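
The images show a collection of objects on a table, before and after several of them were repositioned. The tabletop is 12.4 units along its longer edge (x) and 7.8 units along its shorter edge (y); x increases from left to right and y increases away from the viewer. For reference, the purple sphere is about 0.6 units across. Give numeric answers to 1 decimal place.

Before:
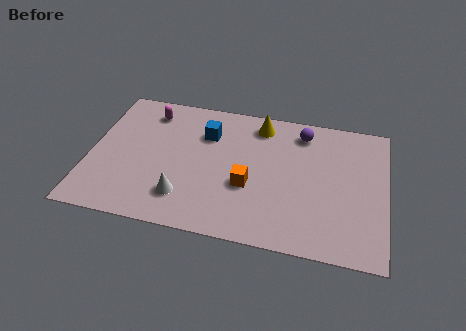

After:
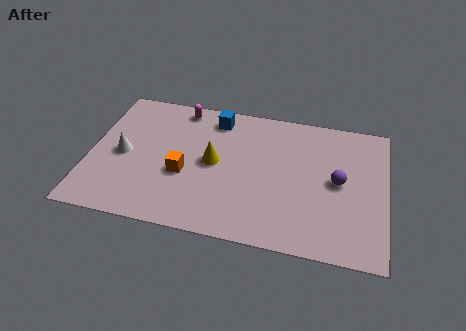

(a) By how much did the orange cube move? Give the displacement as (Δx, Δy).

(-2.7, 0.1)

The orange cube started near (6.7, 3.0) and ended near (4.0, 3.1).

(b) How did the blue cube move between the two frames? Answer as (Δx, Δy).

(0.3, 1.0)

From the two frames, the blue cube sits at roughly (4.8, 5.6) before and (5.1, 6.6) after.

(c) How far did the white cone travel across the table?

3.3

The white cone moved from about (4.1, 1.8) to (1.4, 3.7), a distance of √(2.7² + 1.9²) ≈ 3.3.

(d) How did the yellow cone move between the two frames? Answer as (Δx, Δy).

(-1.8, -2.6)

The yellow cone was at about (7.0, 6.6) and moved to about (5.2, 4.0).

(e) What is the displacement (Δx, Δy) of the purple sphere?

(1.6, -2.5)

The purple sphere was at about (8.8, 6.5) and moved to about (10.4, 4.0).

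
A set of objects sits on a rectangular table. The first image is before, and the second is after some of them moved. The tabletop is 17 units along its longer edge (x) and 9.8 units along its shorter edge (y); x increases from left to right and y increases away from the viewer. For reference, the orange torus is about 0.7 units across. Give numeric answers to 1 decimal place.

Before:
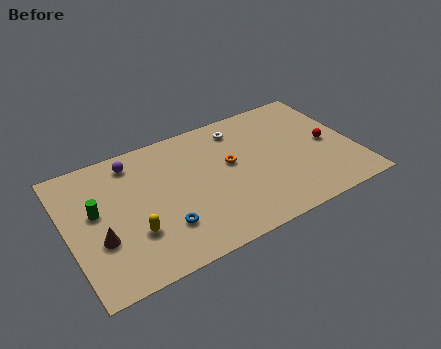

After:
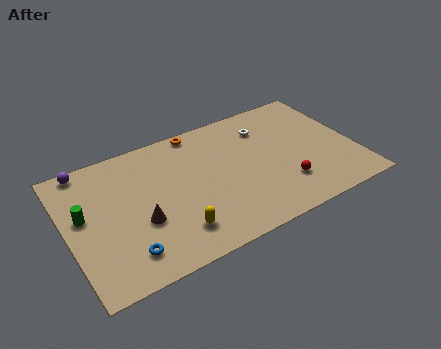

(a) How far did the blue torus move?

2.4

The blue torus was near (5.3, 2.7) before and (3.0, 1.9) after, so it travelled √(2.3² + 0.8²) ≈ 2.4 units.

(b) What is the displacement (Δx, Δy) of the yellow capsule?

(2.3, -1.0)

The yellow capsule started near (3.6, 3.1) and ended near (5.9, 2.1).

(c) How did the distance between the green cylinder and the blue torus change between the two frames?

-0.4

The distance was about 4.6 in the first image and 4.2 in the second, so they moved 0.4 units closer together.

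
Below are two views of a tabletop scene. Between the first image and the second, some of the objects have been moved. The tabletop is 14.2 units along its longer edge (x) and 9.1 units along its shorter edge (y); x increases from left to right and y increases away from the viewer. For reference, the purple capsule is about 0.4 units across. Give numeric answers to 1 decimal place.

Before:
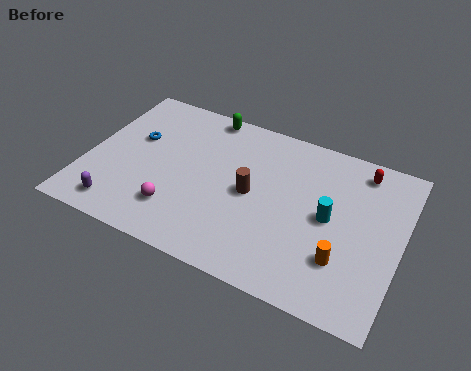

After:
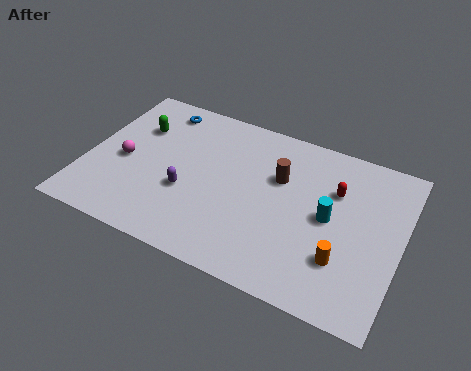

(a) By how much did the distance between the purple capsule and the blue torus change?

+0.5

They were about 4.3 units apart before and 4.8 after — 0.5 units further apart.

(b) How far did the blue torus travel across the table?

2.3

From (2.0, 5.6) to (2.8, 7.8), the blue torus covered √(0.8² + 2.2²) ≈ 2.3 units.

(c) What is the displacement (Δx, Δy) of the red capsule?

(-1.0, -1.6)

From the two frames, the red capsule sits at roughly (12.1, 7.8) before and (11.1, 6.2) after.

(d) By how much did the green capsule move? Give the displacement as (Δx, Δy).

(-2.9, -2.0)

The green capsule was at about (4.9, 8.3) and moved to about (2.0, 6.3).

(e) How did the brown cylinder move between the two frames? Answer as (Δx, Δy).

(1.1, 1.4)

From the two frames, the brown cylinder sits at roughly (7.5, 4.5) before and (8.6, 5.9) after.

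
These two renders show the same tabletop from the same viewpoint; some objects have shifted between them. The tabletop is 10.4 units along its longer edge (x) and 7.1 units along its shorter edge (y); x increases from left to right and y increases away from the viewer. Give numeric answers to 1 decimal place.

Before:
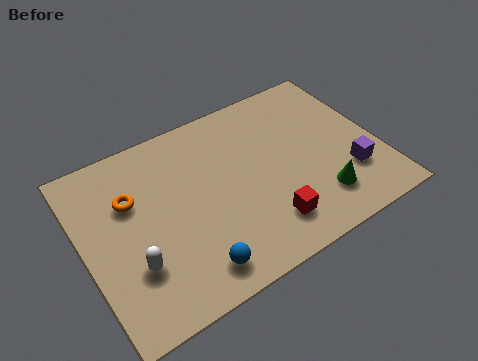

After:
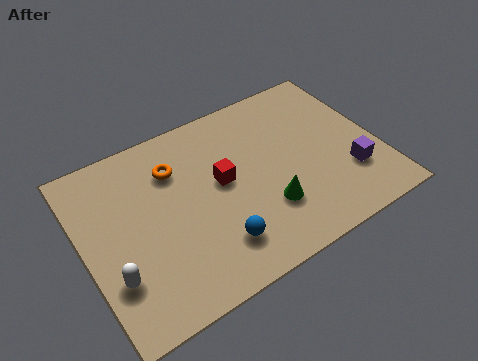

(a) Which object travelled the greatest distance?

the red cube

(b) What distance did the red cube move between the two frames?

2.7

The red cube was near (6.1, 1.5) before and (4.9, 3.9) after, so it travelled √(1.2² + 2.4²) ≈ 2.7 units.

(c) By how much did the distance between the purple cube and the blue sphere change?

-1.0

Before: roughly 5.9 units apart; after: 4.9. That's 1.0 units closer together.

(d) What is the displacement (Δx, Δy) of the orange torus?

(1.6, 0.5)

The orange torus was at about (1.8, 4.7) and moved to about (3.4, 5.2).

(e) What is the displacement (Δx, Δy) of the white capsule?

(-0.7, -0.1)

From the two frames, the white capsule sits at roughly (1.5, 2.2) before and (0.8, 2.1) after.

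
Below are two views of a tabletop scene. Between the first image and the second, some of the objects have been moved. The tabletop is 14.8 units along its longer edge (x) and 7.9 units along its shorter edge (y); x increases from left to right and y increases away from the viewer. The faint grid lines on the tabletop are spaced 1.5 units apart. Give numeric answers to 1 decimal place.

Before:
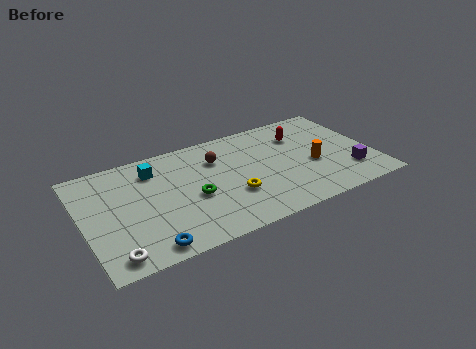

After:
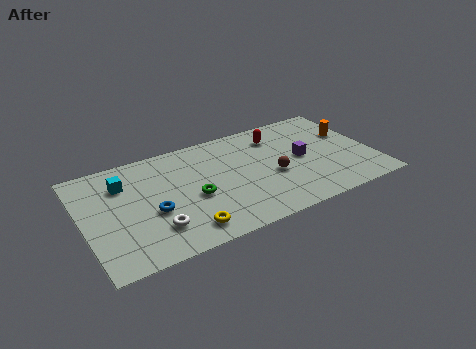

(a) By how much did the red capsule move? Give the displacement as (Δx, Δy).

(-1.2, 0.4)

The red capsule was at about (11.4, 5.8) and moved to about (10.2, 6.2).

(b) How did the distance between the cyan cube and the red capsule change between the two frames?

+0.4

The distance was about 7.6 in the first image and 8.0 in the second, so they moved 0.4 units further apart.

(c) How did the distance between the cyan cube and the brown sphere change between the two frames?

+4.6

They were about 3.2 units apart before and 7.8 after — 4.6 units further apart.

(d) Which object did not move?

the green torus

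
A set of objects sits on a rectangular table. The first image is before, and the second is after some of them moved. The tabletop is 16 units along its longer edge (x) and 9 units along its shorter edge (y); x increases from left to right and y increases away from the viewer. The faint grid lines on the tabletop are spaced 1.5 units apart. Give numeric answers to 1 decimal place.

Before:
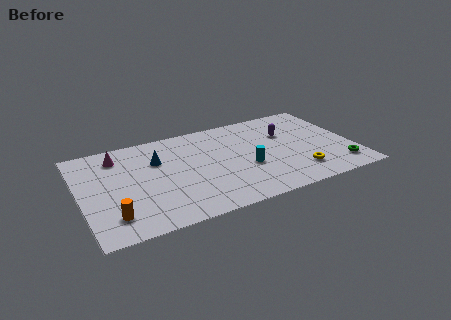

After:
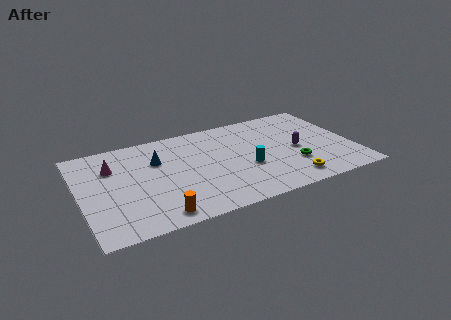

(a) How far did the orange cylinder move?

2.6

The orange cylinder was near (1.6, 1.9) before and (4.1, 1.1) after, so it travelled √(2.5² + 0.8²) ≈ 2.6 units.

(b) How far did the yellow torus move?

0.8

The yellow torus moved from about (12.5, 2.0) to (11.9, 1.4), a distance of √(0.6² + 0.6²) ≈ 0.8.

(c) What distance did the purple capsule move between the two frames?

1.8

From (12.3, 6.0) to (12.7, 4.2), the purple capsule covered √(0.4² + 1.8²) ≈ 1.8 units.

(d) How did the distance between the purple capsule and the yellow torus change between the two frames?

-1.1

Before: roughly 4.0 units apart; after: 2.9. That's 1.1 units closer together.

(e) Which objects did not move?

the cyan cylinder and the blue cone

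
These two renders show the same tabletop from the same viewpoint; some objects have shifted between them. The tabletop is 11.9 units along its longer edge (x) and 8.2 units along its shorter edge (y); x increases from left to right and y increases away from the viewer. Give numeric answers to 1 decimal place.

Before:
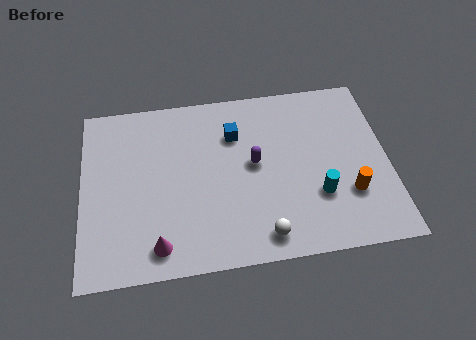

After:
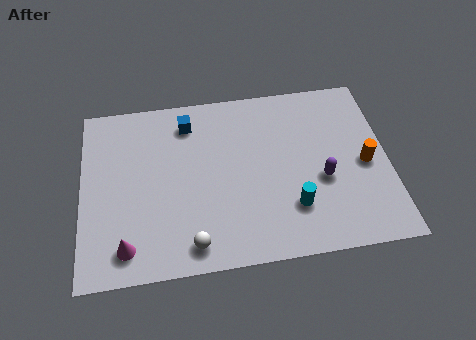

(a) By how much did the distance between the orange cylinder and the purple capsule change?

-2.3

Before: roughly 4.1 units apart; after: 1.8. That's 2.3 units closer together.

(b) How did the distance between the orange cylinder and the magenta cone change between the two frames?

+2.1

The distance was about 7.5 in the first image and 9.6 in the second, so they moved 2.1 units further apart.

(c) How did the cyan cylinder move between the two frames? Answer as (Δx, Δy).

(-1.0, -0.4)

The cyan cylinder was at about (9.1, 2.6) and moved to about (8.1, 2.2).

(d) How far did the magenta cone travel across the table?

1.2

From (2.9, 1.2) to (1.7, 1.3), the magenta cone covered √(1.2² + 0.1²) ≈ 1.2 units.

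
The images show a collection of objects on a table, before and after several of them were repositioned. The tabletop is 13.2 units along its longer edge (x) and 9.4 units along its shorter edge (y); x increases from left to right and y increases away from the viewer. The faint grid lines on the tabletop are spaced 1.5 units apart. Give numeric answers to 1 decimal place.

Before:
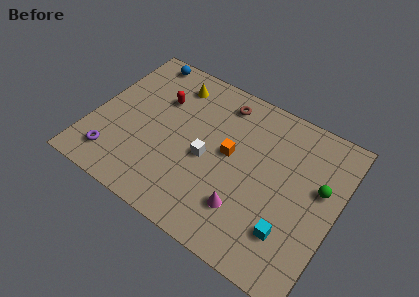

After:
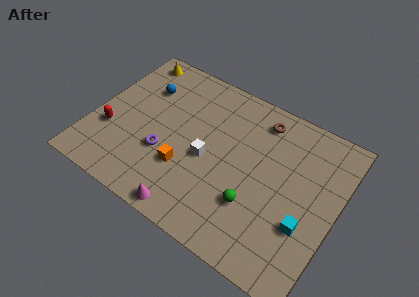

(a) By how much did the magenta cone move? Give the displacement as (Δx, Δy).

(-2.7, -1.6)

The magenta cone started near (8.7, 2.4) and ended near (6.0, 0.8).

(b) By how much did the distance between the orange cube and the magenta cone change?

-0.7

The distance was about 3.0 in the first image and 2.3 in the second, so they moved 0.7 units closer together.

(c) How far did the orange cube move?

3.0

The orange cube moved from about (7.4, 5.1) to (5.3, 3.0), a distance of √(2.1² + 2.1²) ≈ 3.0.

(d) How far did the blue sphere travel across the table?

1.9

The blue sphere was near (1.8, 8.5) before and (2.3, 6.7) after, so it travelled √(0.5² + 1.8²) ≈ 1.9 units.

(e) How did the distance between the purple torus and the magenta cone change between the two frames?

-4.0

Before: roughly 7.1 units apart; after: 3.1. That's 4.0 units closer together.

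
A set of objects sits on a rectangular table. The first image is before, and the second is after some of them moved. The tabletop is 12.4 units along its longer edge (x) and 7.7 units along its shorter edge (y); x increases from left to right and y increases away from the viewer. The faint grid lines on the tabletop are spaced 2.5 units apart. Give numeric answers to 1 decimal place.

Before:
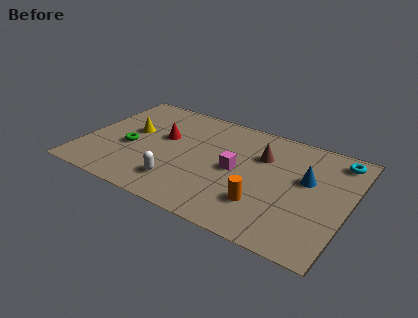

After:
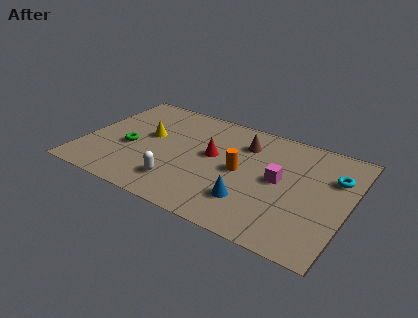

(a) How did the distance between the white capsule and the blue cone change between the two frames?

-3.0

They were about 6.3 units apart before and 3.3 after — 3.0 units closer together.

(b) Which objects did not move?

the white capsule and the green torus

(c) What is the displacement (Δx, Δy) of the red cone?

(2.4, -0.3)

The red cone was at about (3.6, 4.6) and moved to about (6.0, 4.3).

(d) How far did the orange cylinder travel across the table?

2.1

From (8.7, 2.1) to (7.4, 3.8), the orange cylinder covered √(1.3² + 1.7²) ≈ 2.1 units.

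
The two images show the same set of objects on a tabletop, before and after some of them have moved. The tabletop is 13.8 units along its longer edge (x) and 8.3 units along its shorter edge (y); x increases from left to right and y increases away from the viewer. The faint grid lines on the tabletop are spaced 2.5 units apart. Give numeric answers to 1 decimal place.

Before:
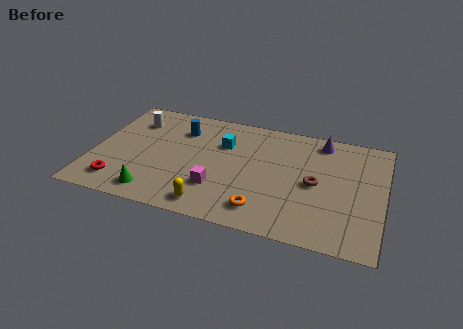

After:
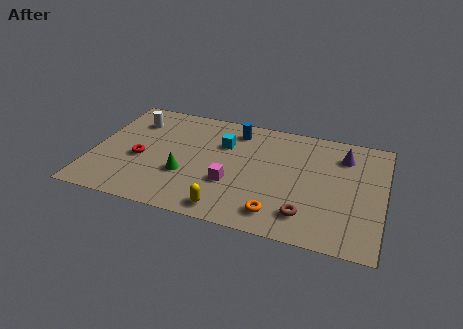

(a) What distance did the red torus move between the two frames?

2.2

From (1.5, 1.5) to (2.3, 3.5), the red torus covered √(0.8² + 2.0²) ≈ 2.2 units.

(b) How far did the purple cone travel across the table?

1.4

The purple cone moved from about (10.7, 7.2) to (11.8, 6.4), a distance of √(1.1² + 0.8²) ≈ 1.4.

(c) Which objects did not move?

the cyan cube and the white cylinder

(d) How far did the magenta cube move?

0.8

The magenta cube was near (6.1, 2.4) before and (6.7, 2.9) after, so it travelled √(0.6² + 0.5²) ≈ 0.8 units.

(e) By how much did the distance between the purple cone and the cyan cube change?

+0.9

The distance was about 4.8 in the first image and 5.7 in the second, so they moved 0.9 units further apart.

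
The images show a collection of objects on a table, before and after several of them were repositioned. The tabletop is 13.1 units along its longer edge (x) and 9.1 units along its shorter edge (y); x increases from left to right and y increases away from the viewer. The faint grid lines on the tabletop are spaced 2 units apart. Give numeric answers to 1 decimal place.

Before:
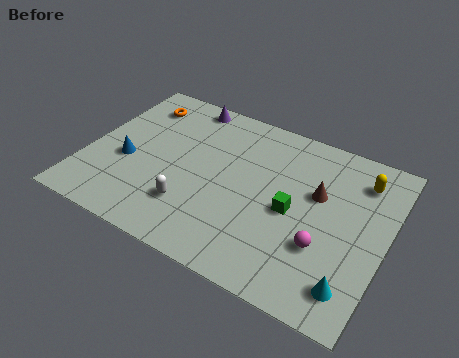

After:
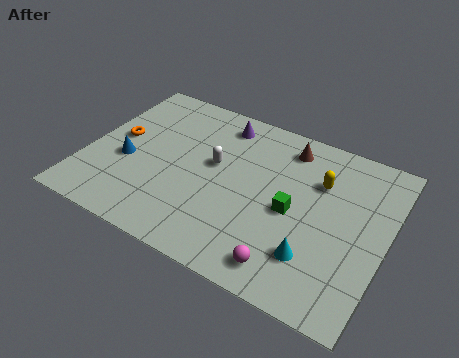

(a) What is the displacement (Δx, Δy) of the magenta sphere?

(-1.3, -1.7)

The magenta sphere was at about (10.6, 3.0) and moved to about (9.3, 1.3).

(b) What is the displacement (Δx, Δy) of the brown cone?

(-1.6, 2.0)

The brown cone started near (10.0, 5.6) and ended near (8.4, 7.6).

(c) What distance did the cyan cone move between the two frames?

1.8

The cyan cone was near (12.0, 1.6) before and (10.3, 2.3) after, so it travelled √(1.7² + 0.7²) ≈ 1.8 units.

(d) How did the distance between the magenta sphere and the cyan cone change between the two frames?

-0.6

Before: roughly 2.0 units apart; after: 1.4. That's 0.6 units closer together.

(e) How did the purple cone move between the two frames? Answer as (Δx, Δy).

(1.7, -0.5)

The purple cone started near (3.7, 8.2) and ended near (5.4, 7.7).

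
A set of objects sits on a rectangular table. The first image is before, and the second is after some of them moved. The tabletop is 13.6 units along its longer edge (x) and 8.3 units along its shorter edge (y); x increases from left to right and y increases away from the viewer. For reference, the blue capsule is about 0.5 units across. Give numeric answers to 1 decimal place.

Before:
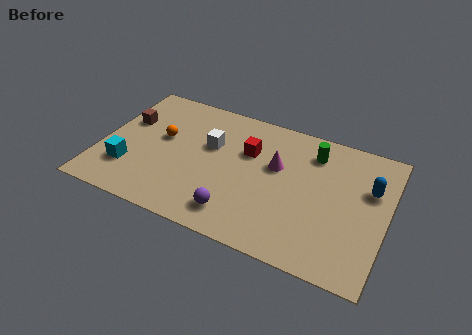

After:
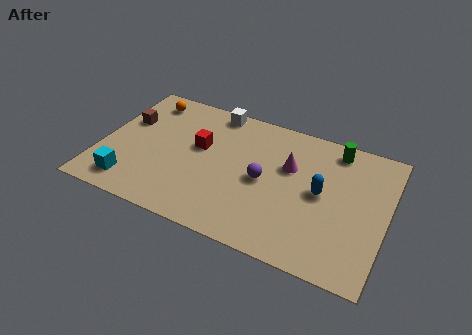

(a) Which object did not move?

the brown cube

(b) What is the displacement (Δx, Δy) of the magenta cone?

(0.6, 0.2)

The magenta cone was at about (8.3, 5.1) and moved to about (8.9, 5.3).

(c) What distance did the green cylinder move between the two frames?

1.2

The green cylinder moved from about (9.9, 6.6) to (10.9, 7.2), a distance of √(1.0² + 0.6²) ≈ 1.2.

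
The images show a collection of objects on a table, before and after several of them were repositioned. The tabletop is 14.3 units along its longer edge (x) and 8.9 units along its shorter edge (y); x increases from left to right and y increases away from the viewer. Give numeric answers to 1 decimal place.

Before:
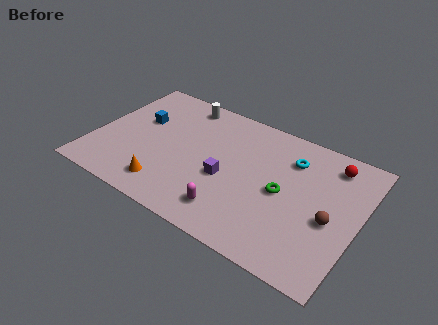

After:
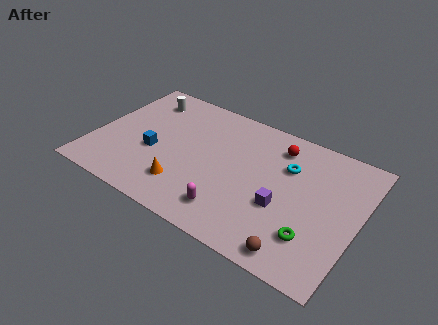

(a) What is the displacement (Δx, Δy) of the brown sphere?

(-1.3, -2.8)

The brown sphere started near (12.9, 3.8) and ended near (11.6, 1.0).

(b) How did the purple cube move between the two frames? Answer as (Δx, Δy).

(3.1, -0.3)

The purple cube started near (7.3, 3.7) and ended near (10.4, 3.4).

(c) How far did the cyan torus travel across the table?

0.6

The cyan torus moved from about (10.4, 6.7) to (10.3, 6.1), a distance of √(0.1² + 0.6²) ≈ 0.6.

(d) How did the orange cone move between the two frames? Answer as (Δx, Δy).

(0.9, 0.5)

From the two frames, the orange cone sits at roughly (4.4, 1.6) before and (5.3, 2.1) after.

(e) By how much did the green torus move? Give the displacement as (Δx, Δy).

(1.9, -2.0)

From the two frames, the green torus sits at roughly (10.3, 4.3) before and (12.2, 2.3) after.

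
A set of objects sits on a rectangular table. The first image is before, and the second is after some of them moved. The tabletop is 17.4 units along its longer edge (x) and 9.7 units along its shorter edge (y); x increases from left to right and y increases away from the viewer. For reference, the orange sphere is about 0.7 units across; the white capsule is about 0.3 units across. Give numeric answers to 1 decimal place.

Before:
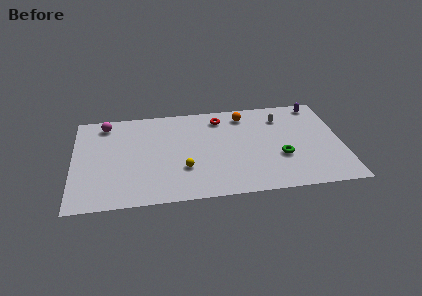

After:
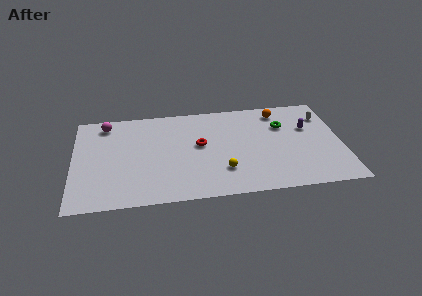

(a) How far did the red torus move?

3.0

The red torus moved from about (9.6, 8.0) to (8.2, 5.4), a distance of √(1.4² + 2.6²) ≈ 3.0.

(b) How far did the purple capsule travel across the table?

2.5

The purple capsule moved from about (16.0, 8.6) to (15.3, 6.2), a distance of √(0.7² + 2.4²) ≈ 2.5.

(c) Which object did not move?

the magenta sphere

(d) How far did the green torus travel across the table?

3.2

From (13.4, 3.5) to (13.7, 6.7), the green torus covered √(0.3² + 3.2²) ≈ 3.2 units.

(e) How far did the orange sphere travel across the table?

2.3

The orange sphere was near (11.2, 8.1) before and (13.5, 8.2) after, so it travelled √(2.3² + 0.1²) ≈ 2.3 units.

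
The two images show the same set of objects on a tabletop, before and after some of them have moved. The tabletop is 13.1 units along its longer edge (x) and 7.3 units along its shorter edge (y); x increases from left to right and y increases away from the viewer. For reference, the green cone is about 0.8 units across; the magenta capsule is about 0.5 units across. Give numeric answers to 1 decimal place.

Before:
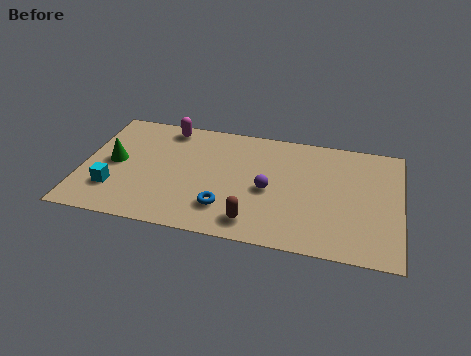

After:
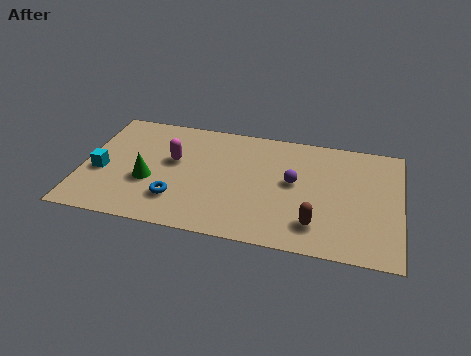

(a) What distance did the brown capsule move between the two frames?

2.5

From (7.2, 1.2) to (9.7, 1.6), the brown capsule covered √(2.5² + 0.4²) ≈ 2.5 units.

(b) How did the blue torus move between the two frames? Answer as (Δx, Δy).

(-2.0, 0.1)

The blue torus started near (6.0, 1.8) and ended near (4.0, 1.9).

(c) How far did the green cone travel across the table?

1.7

The green cone was near (1.3, 3.7) before and (2.8, 2.8) after, so it travelled √(1.5² + 0.9²) ≈ 1.7 units.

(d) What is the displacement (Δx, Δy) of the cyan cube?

(-0.6, 1.0)

The cyan cube started near (1.4, 2.0) and ended near (0.8, 3.0).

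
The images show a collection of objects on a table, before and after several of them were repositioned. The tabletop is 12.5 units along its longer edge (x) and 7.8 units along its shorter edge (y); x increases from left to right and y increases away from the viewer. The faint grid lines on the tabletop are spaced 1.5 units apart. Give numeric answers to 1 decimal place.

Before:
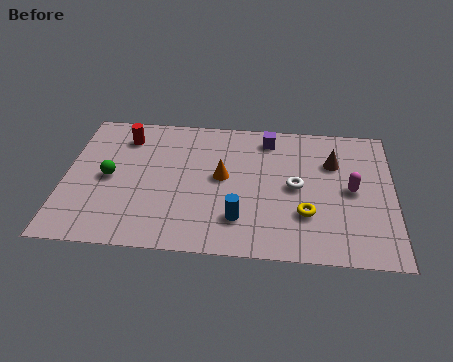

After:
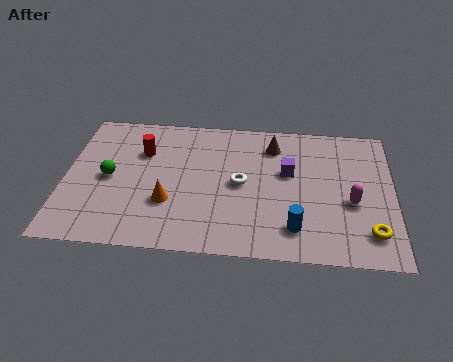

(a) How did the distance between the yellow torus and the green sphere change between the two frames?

+2.5

The distance was about 7.6 in the first image and 10.1 in the second, so they moved 2.5 units further apart.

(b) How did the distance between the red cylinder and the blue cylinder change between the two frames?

+0.8

Before: roughly 6.2 units apart; after: 7.0. That's 0.8 units further apart.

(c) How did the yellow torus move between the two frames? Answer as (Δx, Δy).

(2.4, -0.8)

From the two frames, the yellow torus sits at roughly (9.2, 2.4) before and (11.6, 1.6) after.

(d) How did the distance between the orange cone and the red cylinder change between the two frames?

-1.3

Before: roughly 4.3 units apart; after: 3.0. That's 1.3 units closer together.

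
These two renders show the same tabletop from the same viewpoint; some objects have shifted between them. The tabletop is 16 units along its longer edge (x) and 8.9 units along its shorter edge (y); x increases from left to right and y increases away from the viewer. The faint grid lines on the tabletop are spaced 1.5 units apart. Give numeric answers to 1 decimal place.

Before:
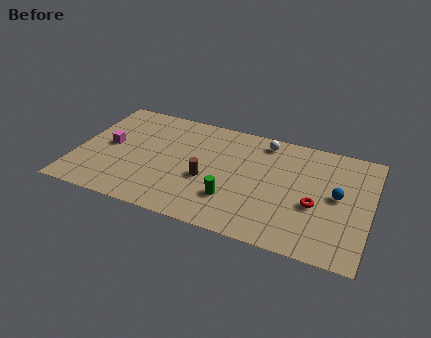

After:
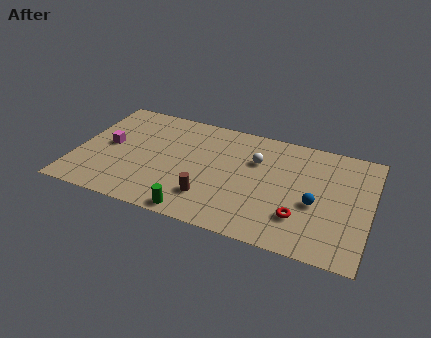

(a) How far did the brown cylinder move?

1.4

From (7.2, 3.6) to (7.5, 2.2), the brown cylinder covered √(0.3² + 1.4²) ≈ 1.4 units.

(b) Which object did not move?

the magenta cube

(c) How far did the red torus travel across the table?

1.4

The red torus moved from about (13.1, 3.6) to (12.4, 2.4), a distance of √(0.7² + 1.2²) ≈ 1.4.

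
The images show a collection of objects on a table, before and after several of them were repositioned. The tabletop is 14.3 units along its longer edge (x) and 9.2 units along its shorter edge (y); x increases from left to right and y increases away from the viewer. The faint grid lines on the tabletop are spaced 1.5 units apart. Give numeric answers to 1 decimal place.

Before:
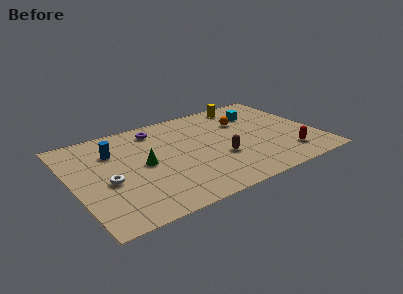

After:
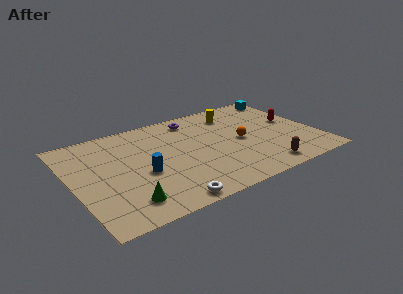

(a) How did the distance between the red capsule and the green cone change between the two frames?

+2.6

Before: roughly 8.5 units apart; after: 11.1. That's 2.6 units further apart.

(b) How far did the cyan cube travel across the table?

2.3

The cyan cube was near (11.4, 6.8) before and (13.4, 8.0) after, so it travelled √(2.0² + 1.2²) ≈ 2.3 units.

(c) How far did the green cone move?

3.3

From (4.1, 4.6) to (2.6, 1.7), the green cone covered √(1.5² + 2.9²) ≈ 3.3 units.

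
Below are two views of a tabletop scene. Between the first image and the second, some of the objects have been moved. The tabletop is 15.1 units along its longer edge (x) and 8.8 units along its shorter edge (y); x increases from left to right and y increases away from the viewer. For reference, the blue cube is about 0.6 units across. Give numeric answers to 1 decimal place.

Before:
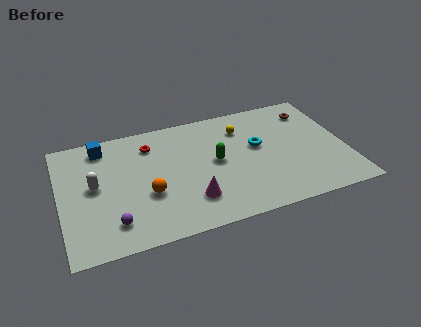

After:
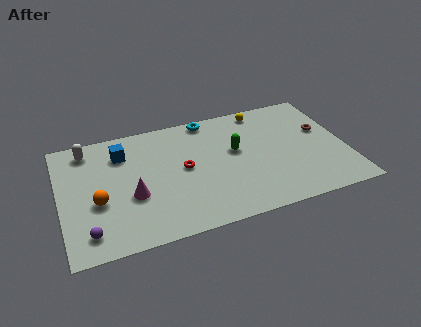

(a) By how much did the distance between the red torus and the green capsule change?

-1.2

Before: roughly 4.0 units apart; after: 2.8. That's 1.2 units closer together.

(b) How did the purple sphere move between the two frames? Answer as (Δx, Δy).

(-1.3, -0.3)

The purple sphere was at about (2.6, 1.8) and moved to about (1.3, 1.5).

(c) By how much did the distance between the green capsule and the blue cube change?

-0.4

Before: roughly 6.5 units apart; after: 6.1. That's 0.4 units closer together.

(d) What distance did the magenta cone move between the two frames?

3.2

The magenta cone was near (6.7, 2.2) before and (3.7, 3.4) after, so it travelled √(3.0² + 1.2²) ≈ 3.2 units.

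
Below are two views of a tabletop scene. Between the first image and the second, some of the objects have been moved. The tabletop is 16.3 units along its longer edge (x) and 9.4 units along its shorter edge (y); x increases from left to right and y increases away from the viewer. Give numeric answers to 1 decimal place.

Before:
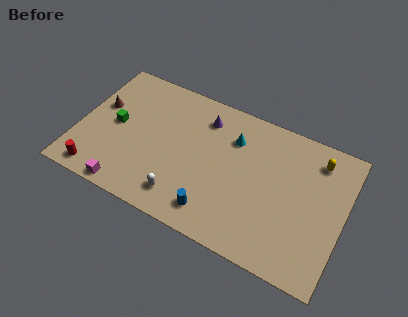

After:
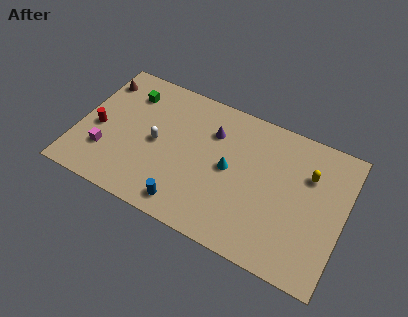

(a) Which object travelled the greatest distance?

the white capsule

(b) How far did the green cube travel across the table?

2.5

The green cube moved from about (2.2, 4.8) to (2.7, 7.3), a distance of √(0.5² + 2.5²) ≈ 2.5.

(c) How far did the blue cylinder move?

1.7

From (8.8, 1.6) to (7.1, 1.3), the blue cylinder covered √(1.7² + 0.3²) ≈ 1.7 units.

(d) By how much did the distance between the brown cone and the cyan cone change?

+0.6

They were about 8.3 units apart before and 8.9 after — 0.6 units further apart.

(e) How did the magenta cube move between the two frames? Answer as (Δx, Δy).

(-1.6, 1.9)

From the two frames, the magenta cube sits at roughly (3.5, 0.8) before and (1.9, 2.7) after.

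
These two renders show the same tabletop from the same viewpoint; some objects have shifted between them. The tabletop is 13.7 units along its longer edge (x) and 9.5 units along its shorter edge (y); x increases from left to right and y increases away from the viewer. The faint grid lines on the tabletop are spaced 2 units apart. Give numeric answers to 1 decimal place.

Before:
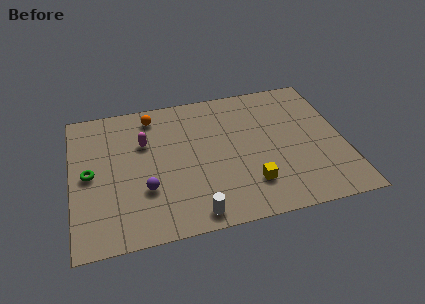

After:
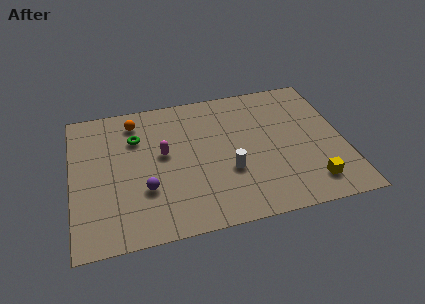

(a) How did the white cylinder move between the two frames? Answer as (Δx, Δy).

(1.9, 2.4)

The white cylinder started near (5.9, 1.0) and ended near (7.8, 3.4).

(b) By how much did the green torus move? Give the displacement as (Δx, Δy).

(2.4, 2.0)

The green torus was at about (0.9, 4.7) and moved to about (3.3, 6.7).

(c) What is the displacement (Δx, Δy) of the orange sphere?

(-0.9, -0.2)

The orange sphere was at about (4.2, 8.1) and moved to about (3.3, 7.9).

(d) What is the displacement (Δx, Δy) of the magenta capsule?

(0.9, -1.0)

From the two frames, the magenta capsule sits at roughly (3.7, 6.3) before and (4.6, 5.3) after.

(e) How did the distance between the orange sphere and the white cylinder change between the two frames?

-0.9

Before: roughly 7.3 units apart; after: 6.4. That's 0.9 units closer together.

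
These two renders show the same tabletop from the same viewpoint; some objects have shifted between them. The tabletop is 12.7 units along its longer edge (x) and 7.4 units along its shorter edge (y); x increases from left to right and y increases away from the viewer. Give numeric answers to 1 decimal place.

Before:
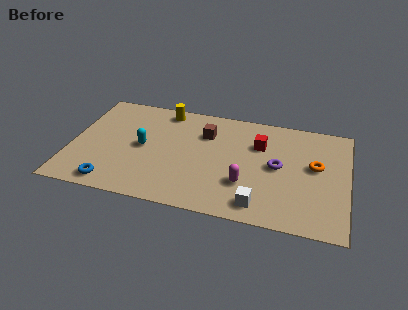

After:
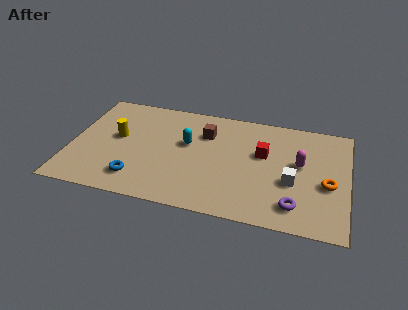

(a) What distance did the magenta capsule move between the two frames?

3.1

The magenta capsule moved from about (8.1, 2.3) to (10.5, 4.2), a distance of √(2.4² + 1.9²) ≈ 3.1.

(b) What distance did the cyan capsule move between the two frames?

2.1

The cyan capsule was near (3.3, 3.7) before and (5.3, 4.4) after, so it travelled √(2.0² + 0.7²) ≈ 2.1 units.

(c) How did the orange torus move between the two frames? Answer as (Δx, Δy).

(0.6, -1.1)

The orange torus was at about (11.2, 4.2) and moved to about (11.8, 3.1).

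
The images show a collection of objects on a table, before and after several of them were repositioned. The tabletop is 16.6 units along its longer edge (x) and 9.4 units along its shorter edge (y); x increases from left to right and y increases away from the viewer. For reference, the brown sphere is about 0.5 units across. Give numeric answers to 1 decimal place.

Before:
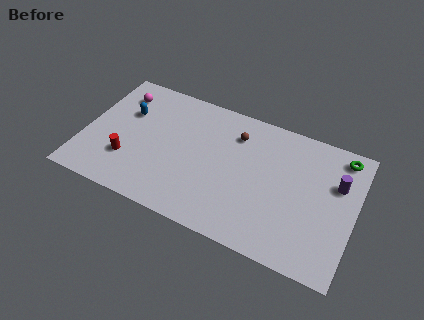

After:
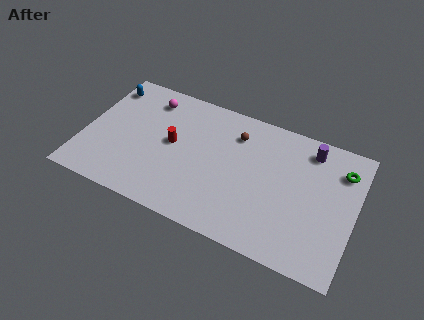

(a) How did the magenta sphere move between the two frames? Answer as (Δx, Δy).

(1.8, 0.3)

From the two frames, the magenta sphere sits at roughly (1.8, 7.4) before and (3.6, 7.7) after.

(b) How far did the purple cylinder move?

2.5

From (15.4, 6.2) to (13.6, 7.9), the purple cylinder covered √(1.8² + 1.7²) ≈ 2.5 units.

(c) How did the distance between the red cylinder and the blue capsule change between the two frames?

+1.8

Before: roughly 3.4 units apart; after: 5.2. That's 1.8 units further apart.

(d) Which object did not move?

the brown sphere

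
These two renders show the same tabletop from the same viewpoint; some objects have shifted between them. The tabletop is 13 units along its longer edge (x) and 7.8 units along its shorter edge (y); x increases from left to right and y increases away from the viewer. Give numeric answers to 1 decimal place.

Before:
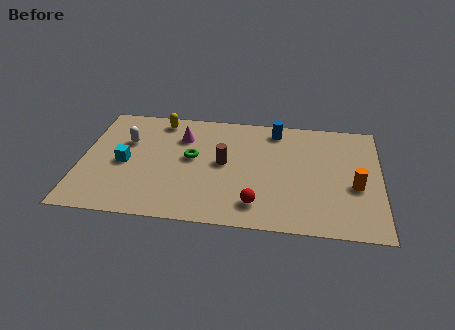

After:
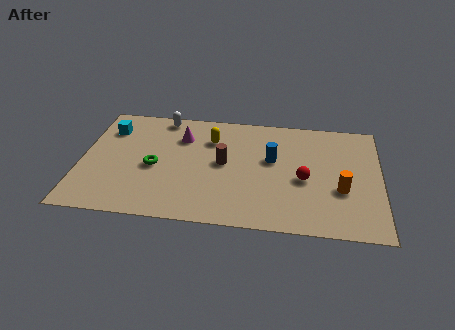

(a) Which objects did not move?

the brown cylinder and the magenta cone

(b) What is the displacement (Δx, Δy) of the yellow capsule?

(2.3, -1.1)

The yellow capsule started near (3.3, 6.8) and ended near (5.6, 5.7).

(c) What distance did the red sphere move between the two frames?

2.8

The red sphere moved from about (7.7, 1.5) to (9.7, 3.4), a distance of √(2.0² + 1.9²) ≈ 2.8.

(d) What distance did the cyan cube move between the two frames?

2.4

From (1.9, 3.6) to (1.1, 5.9), the cyan cube covered √(0.8² + 2.3²) ≈ 2.4 units.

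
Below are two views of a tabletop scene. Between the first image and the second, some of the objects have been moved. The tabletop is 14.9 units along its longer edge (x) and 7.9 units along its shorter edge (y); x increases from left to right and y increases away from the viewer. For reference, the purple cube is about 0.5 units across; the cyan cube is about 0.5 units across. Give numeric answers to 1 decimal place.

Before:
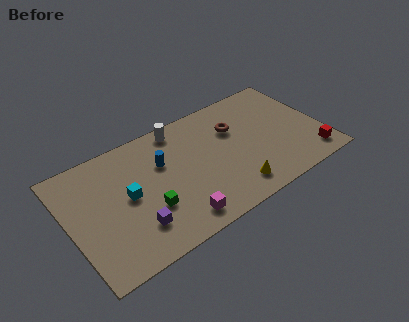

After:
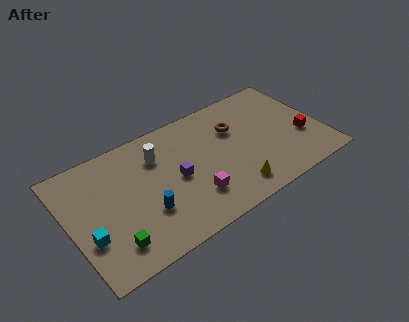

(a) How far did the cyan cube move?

2.9

The cyan cube moved from about (3.4, 4.1) to (0.9, 2.7), a distance of √(2.5² + 1.4²) ≈ 2.9.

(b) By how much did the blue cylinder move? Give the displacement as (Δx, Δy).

(-1.4, -2.6)

The blue cylinder started near (5.6, 5.2) and ended near (4.2, 2.6).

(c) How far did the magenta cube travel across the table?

1.4

The magenta cube moved from about (5.8, 1.2) to (6.9, 2.1), a distance of √(1.1² + 0.9²) ≈ 1.4.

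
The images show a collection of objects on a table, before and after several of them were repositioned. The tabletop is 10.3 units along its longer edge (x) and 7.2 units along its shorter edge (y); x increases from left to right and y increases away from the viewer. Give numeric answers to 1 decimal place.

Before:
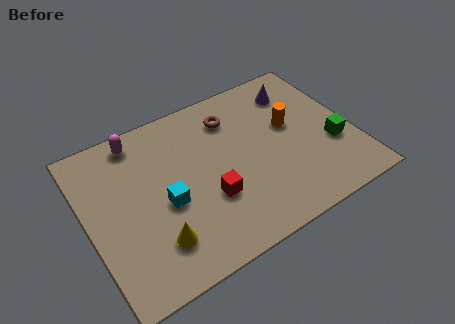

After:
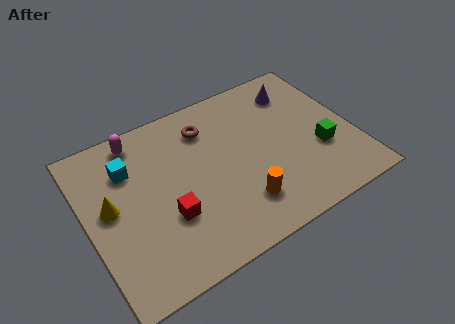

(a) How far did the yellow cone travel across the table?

2.6

The yellow cone was near (2.3, 1.7) before and (0.9, 3.9) after, so it travelled √(1.4² + 2.2²) ≈ 2.6 units.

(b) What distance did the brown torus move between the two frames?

1.0

The brown torus moved from about (5.9, 5.6) to (4.9, 5.6), a distance of √(1.0² + 0.0²) ≈ 1.0.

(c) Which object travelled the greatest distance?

the orange cylinder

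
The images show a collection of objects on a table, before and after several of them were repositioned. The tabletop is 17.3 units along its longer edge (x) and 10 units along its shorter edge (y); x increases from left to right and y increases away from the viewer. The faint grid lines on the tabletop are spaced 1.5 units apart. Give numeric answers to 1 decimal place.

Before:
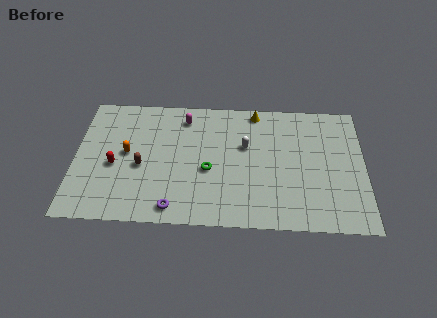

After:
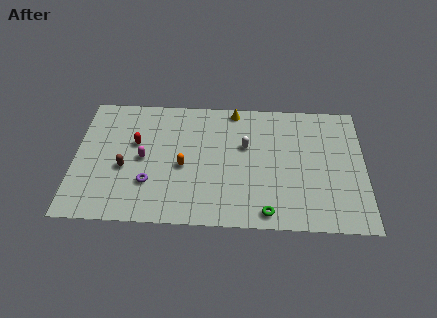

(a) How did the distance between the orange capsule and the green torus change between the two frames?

+1.0

They were about 5.0 units apart before and 6.0 after — 1.0 units further apart.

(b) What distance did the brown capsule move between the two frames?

1.0

The brown capsule moved from about (4.0, 4.3) to (3.0, 4.1), a distance of √(1.0² + 0.2²) ≈ 1.0.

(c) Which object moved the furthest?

the green torus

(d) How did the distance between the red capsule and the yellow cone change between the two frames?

-3.0

The distance was about 9.6 in the first image and 6.6 in the second, so they moved 3.0 units closer together.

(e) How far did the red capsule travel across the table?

2.2

The red capsule moved from about (2.4, 4.3) to (3.6, 6.1), a distance of √(1.2² + 1.8²) ≈ 2.2.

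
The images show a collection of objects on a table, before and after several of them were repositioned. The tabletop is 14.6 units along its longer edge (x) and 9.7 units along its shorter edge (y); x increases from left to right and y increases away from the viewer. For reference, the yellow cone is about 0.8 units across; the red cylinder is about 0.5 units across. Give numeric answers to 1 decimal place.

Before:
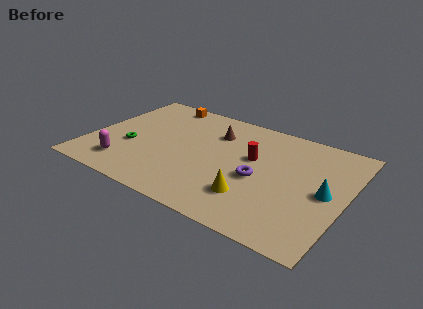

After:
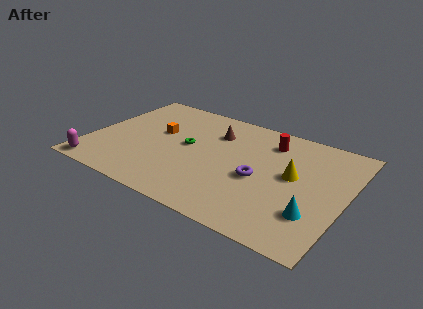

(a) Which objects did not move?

the purple torus and the brown cone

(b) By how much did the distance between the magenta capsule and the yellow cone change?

+4.2

They were about 7.3 units apart before and 11.5 after — 4.2 units further apart.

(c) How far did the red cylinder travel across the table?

2.0

The red cylinder was near (9.2, 5.8) before and (9.9, 7.7) after, so it travelled √(0.7² + 1.9²) ≈ 2.0 units.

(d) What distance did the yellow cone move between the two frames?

3.4

From (9.7, 2.5) to (11.6, 5.3), the yellow cone covered √(1.9² + 2.8²) ≈ 3.4 units.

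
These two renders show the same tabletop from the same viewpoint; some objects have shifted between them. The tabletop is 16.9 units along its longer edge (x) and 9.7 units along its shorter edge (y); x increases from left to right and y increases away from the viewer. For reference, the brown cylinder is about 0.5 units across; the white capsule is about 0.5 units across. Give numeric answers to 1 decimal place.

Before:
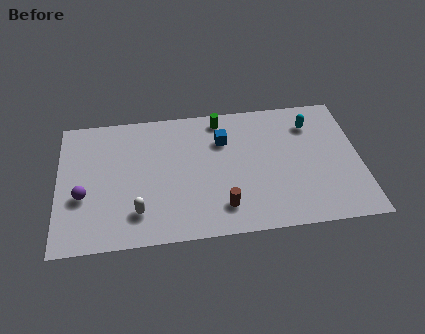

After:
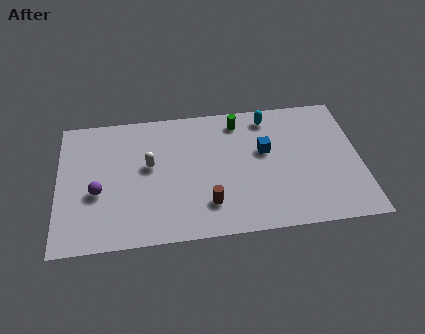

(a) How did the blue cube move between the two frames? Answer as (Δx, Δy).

(2.3, -1.1)

From the two frames, the blue cube sits at roughly (9.3, 6.9) before and (11.6, 5.8) after.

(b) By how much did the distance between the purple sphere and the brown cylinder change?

-1.6

They were about 7.9 units apart before and 6.3 after — 1.6 units closer together.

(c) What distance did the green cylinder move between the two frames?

1.0

The green cylinder moved from about (9.2, 8.5) to (10.2, 8.2), a distance of √(1.0² + 0.3²) ≈ 1.0.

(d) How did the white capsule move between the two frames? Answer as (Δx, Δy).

(0.7, 3.3)

From the two frames, the white capsule sits at roughly (4.4, 2.2) before and (5.1, 5.5) after.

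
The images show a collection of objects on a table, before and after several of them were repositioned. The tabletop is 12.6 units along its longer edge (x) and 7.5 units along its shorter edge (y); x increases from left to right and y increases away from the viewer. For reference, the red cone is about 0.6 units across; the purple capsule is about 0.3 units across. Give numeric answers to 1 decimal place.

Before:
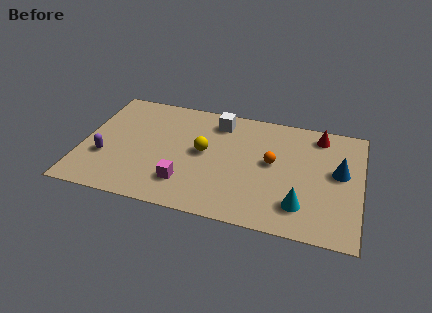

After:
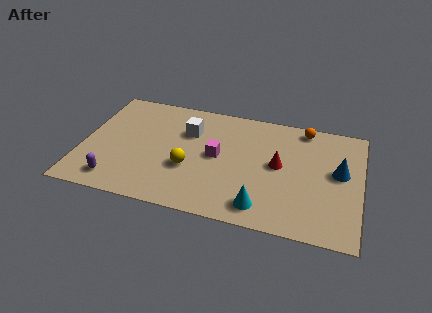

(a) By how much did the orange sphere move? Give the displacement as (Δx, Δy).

(1.3, 2.6)

From the two frames, the orange sphere sits at roughly (8.6, 4.1) before and (9.9, 6.7) after.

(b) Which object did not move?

the blue cone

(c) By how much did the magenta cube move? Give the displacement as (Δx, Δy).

(1.3, 2.1)

The magenta cube was at about (4.8, 1.8) and moved to about (6.1, 3.9).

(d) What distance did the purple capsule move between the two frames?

1.5

The purple capsule moved from about (1.1, 2.6) to (1.7, 1.2), a distance of √(0.6² + 1.4²) ≈ 1.5.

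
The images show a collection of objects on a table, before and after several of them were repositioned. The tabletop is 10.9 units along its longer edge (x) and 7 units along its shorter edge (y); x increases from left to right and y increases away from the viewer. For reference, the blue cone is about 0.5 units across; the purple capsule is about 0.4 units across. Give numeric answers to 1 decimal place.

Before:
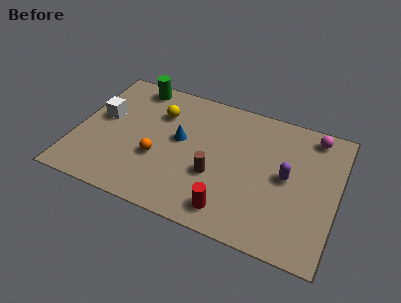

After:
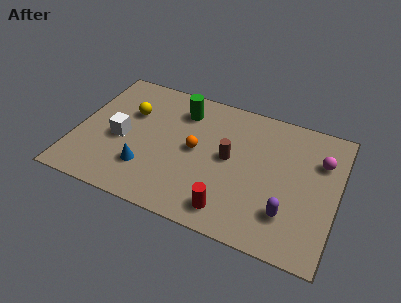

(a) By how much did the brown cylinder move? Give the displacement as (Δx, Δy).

(0.5, 1.1)

The brown cylinder started near (5.9, 2.6) and ended near (6.4, 3.7).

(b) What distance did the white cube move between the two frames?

1.3

The white cube was near (1.0, 4.0) before and (1.9, 3.1) after, so it travelled √(0.9² + 0.9²) ≈ 1.3 units.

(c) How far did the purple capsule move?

1.8

The purple capsule was near (8.8, 3.6) before and (9.0, 1.8) after, so it travelled √(0.2² + 1.8²) ≈ 1.8 units.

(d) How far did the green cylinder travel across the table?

2.2

The green cylinder moved from about (2.1, 6.2) to (4.2, 5.5), a distance of √(2.1² + 0.7²) ≈ 2.2.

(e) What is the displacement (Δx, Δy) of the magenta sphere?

(0.4, -1.2)

The magenta sphere was at about (9.7, 6.1) and moved to about (10.1, 4.9).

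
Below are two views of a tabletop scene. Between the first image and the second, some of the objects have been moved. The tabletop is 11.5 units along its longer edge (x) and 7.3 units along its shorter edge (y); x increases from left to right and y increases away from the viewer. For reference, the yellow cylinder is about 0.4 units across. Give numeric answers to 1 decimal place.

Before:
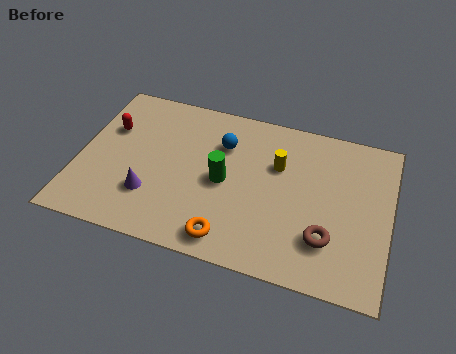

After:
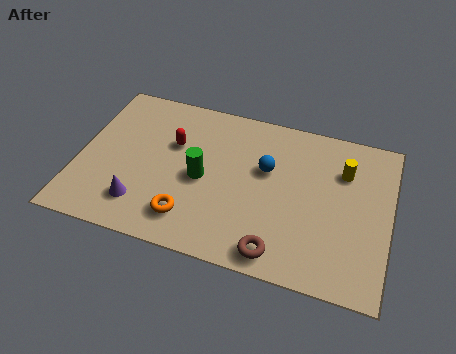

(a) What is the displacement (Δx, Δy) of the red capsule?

(2.4, -0.1)

The red capsule started near (1.0, 4.8) and ended near (3.4, 4.7).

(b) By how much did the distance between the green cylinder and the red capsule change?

-2.8

Before: roughly 4.6 units apart; after: 1.8. That's 2.8 units closer together.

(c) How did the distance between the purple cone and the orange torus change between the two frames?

-1.4

They were about 3.2 units apart before and 1.8 after — 1.4 units closer together.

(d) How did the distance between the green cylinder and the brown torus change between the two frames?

-0.3

Before: roughly 4.2 units apart; after: 3.9. That's 0.3 units closer together.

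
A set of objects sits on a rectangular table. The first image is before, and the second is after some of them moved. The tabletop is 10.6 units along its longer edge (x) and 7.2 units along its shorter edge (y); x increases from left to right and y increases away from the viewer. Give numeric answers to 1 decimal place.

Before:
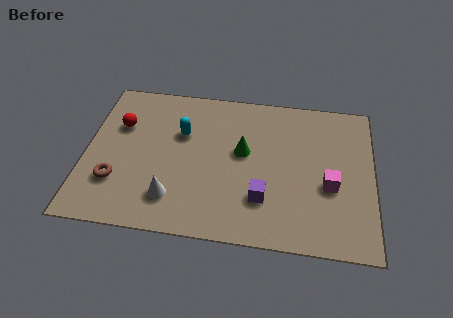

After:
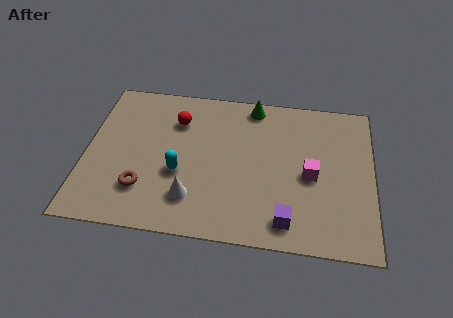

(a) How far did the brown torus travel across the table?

1.0

From (1.2, 2.1) to (2.2, 1.9), the brown torus covered √(1.0² + 0.2²) ≈ 1.0 units.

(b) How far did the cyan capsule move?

1.9

The cyan capsule was near (3.5, 4.7) before and (3.5, 2.8) after, so it travelled √(0.0² + 1.9²) ≈ 1.9 units.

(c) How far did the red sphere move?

2.2

The red sphere was near (1.2, 4.8) before and (3.3, 5.3) after, so it travelled √(2.1² + 0.5²) ≈ 2.2 units.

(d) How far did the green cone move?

2.3

The green cone was near (5.8, 4.1) before and (6.1, 6.4) after, so it travelled √(0.3² + 2.3²) ≈ 2.3 units.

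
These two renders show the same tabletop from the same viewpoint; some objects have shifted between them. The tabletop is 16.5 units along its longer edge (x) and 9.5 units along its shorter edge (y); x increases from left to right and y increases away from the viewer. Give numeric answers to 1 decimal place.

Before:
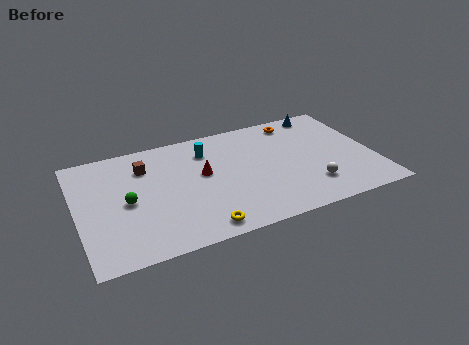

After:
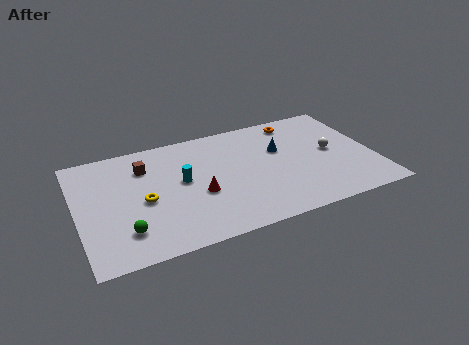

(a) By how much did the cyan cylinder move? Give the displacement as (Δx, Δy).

(-1.6, -2.1)

The cyan cylinder was at about (7.4, 7.3) and moved to about (5.8, 5.2).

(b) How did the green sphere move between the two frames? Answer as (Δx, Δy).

(-0.3, -2.3)

The green sphere started near (2.7, 4.5) and ended near (2.4, 2.2).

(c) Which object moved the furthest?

the yellow torus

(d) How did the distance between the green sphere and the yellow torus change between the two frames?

-2.6

The distance was about 5.0 in the first image and 2.4 in the second, so they moved 2.6 units closer together.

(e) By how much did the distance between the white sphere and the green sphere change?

+1.9

Before: roughly 10.2 units apart; after: 12.1. That's 1.9 units further apart.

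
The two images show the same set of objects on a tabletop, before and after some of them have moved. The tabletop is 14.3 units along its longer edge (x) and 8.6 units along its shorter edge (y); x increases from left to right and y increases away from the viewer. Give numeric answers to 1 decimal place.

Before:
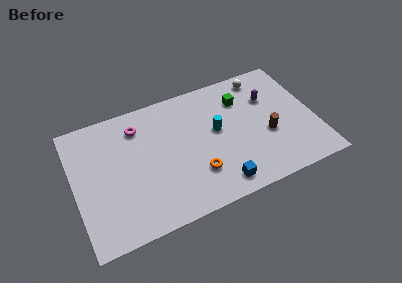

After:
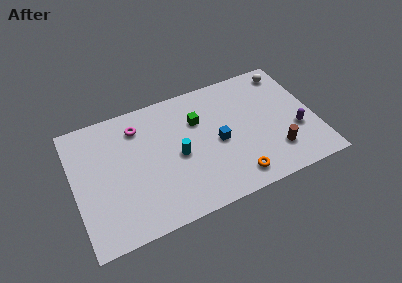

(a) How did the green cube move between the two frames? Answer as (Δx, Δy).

(-2.7, -0.5)

The green cube was at about (10.2, 6.4) and moved to about (7.5, 5.9).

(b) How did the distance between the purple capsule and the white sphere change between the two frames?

+2.7

The distance was about 1.6 in the first image and 4.3 in the second, so they moved 2.7 units further apart.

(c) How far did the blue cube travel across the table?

2.8

From (8.2, 1.2) to (8.5, 4.0), the blue cube covered √(0.3² + 2.8²) ≈ 2.8 units.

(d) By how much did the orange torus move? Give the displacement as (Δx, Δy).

(2.2, -1.1)

The orange torus started near (7.0, 2.4) and ended near (9.2, 1.3).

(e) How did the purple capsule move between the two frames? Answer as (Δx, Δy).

(1.3, -2.8)

From the two frames, the purple capsule sits at roughly (11.8, 5.9) before and (13.1, 3.1) after.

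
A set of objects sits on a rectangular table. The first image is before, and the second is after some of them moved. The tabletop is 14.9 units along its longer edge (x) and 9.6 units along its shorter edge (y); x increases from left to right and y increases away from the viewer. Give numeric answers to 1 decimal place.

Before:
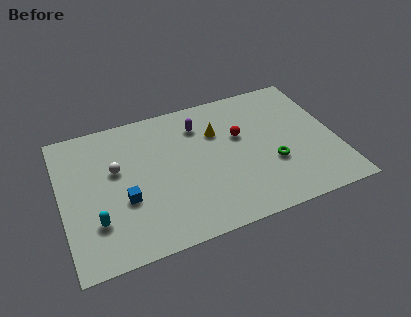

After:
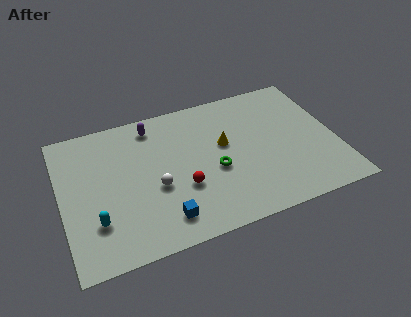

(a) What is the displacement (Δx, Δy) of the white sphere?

(2.0, -1.9)

From the two frames, the white sphere sits at roughly (3.0, 5.8) before and (5.0, 3.9) after.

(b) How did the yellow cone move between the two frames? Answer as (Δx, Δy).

(0.3, -1.0)

The yellow cone was at about (8.6, 6.6) and moved to about (8.9, 5.6).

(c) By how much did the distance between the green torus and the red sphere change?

-1.0

Before: roughly 2.9 units apart; after: 1.9. That's 1.0 units closer together.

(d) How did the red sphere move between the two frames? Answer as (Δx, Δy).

(-3.4, -2.5)

The red sphere was at about (9.8, 5.9) and moved to about (6.4, 3.4).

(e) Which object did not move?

the cyan capsule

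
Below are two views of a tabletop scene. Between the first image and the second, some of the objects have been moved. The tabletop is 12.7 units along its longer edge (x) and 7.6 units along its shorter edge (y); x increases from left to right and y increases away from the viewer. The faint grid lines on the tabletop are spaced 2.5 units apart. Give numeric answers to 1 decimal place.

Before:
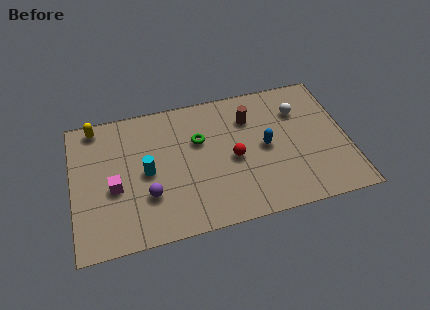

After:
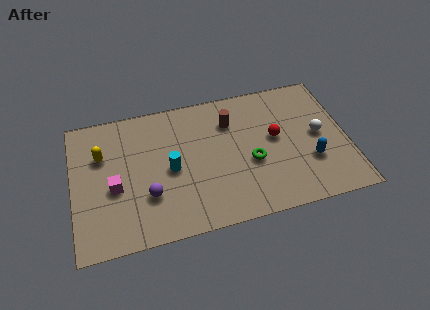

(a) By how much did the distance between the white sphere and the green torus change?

-1.4

The distance was about 4.7 in the first image and 3.3 in the second, so they moved 1.4 units closer together.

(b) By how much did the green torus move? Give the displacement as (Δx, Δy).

(2.3, -1.8)

From the two frames, the green torus sits at roughly (5.9, 4.9) before and (8.2, 3.1) after.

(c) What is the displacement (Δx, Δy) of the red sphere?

(2.0, 0.7)

The red sphere was at about (7.4, 3.5) and moved to about (9.4, 4.2).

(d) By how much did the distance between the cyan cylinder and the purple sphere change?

+0.3

Before: roughly 1.3 units apart; after: 1.6. That's 0.3 units further apart.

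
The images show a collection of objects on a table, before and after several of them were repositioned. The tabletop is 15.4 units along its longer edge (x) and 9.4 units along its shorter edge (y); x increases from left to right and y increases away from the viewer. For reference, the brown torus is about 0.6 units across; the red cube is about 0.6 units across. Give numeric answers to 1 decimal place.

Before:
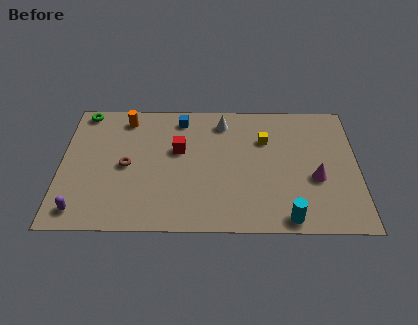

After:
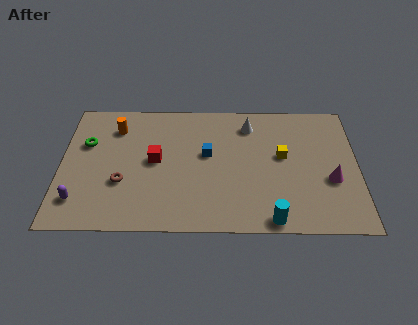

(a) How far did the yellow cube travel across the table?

1.5

The yellow cube was near (10.6, 6.5) before and (11.5, 5.3) after, so it travelled √(0.9² + 1.2²) ≈ 1.5 units.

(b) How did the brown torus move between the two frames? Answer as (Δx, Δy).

(-0.2, -1.2)

The brown torus started near (3.4, 4.5) and ended near (3.2, 3.3).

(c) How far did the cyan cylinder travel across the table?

0.8

From (11.7, 0.9) to (10.9, 0.8), the cyan cylinder covered √(0.8² + 0.1²) ≈ 0.8 units.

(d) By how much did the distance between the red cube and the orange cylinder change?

-0.4

Before: roughly 3.6 units apart; after: 3.2. That's 0.4 units closer together.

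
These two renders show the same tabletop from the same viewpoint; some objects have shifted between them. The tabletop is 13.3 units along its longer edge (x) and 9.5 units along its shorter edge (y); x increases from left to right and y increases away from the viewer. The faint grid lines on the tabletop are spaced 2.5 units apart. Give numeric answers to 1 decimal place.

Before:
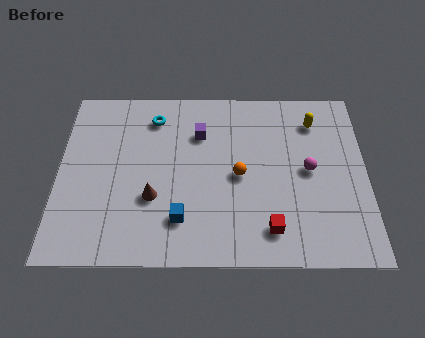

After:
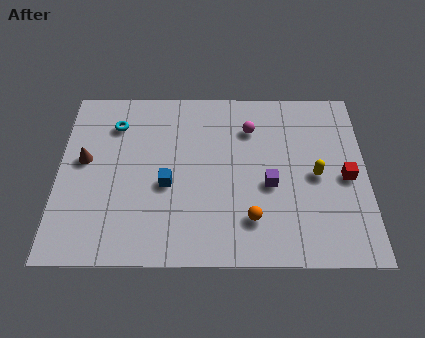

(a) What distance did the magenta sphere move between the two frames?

3.4

From (10.8, 4.8) to (8.3, 7.1), the magenta sphere covered √(2.5² + 2.3²) ≈ 3.4 units.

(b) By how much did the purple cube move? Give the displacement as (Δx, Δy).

(3.0, -2.8)

The purple cube was at about (6.1, 6.8) and moved to about (9.1, 4.0).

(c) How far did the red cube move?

4.3

The red cube was near (9.1, 1.7) before and (12.4, 4.4) after, so it travelled √(3.3² + 2.7²) ≈ 4.3 units.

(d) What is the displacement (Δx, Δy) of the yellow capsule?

(0.0, -3.0)

From the two frames, the yellow capsule sits at roughly (11.1, 7.5) before and (11.1, 4.5) after.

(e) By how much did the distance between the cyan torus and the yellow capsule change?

+2.1

Before: roughly 7.0 units apart; after: 9.1. That's 2.1 units further apart.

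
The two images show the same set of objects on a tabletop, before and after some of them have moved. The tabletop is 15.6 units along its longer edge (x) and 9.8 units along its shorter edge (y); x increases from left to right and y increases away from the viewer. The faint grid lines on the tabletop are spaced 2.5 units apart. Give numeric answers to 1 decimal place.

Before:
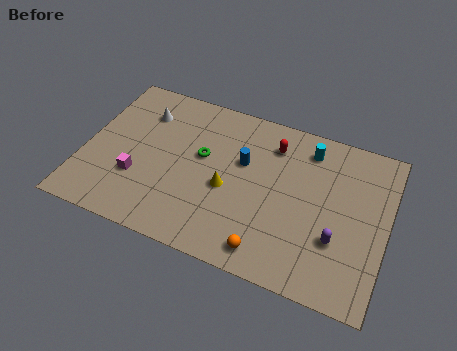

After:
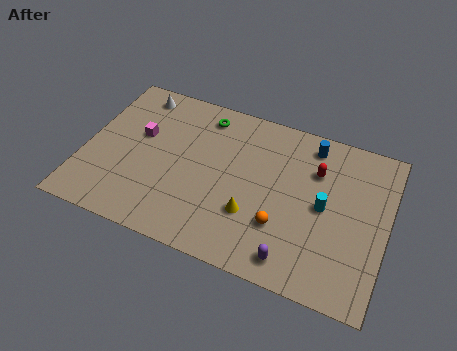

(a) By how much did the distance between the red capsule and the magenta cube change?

+1.2

The distance was about 8.0 in the first image and 9.2 in the second, so they moved 1.2 units further apart.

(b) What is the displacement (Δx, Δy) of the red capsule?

(2.3, -0.8)

The red capsule was at about (9.5, 7.7) and moved to about (11.8, 6.9).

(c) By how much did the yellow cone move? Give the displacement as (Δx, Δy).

(1.4, -1.1)

The yellow cone was at about (7.5, 4.2) and moved to about (8.9, 3.1).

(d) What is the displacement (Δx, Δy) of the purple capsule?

(-2.0, -1.9)

From the two frames, the purple capsule sits at roughly (13.2, 3.2) before and (11.2, 1.3) after.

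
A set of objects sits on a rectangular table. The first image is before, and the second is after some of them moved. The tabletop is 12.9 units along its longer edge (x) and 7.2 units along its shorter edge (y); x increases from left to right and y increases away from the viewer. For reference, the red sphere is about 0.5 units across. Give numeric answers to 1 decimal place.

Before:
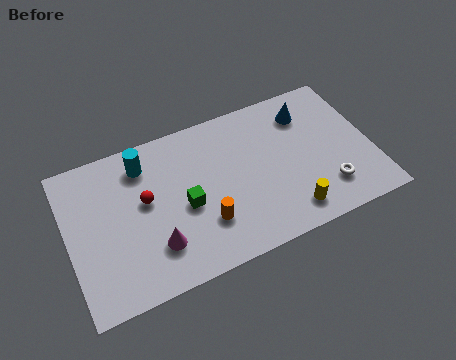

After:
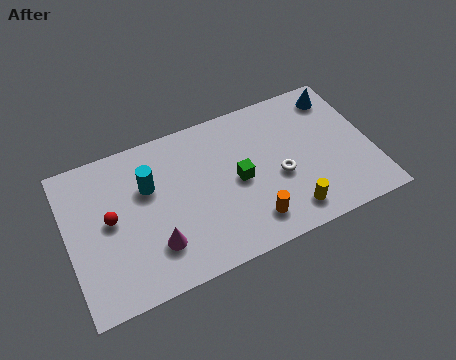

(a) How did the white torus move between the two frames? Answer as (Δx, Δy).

(-1.9, 1.3)

From the two frames, the white torus sits at roughly (10.8, 1.7) before and (8.9, 3.0) after.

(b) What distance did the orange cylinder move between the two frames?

2.0

The orange cylinder moved from about (5.6, 2.1) to (7.5, 1.4), a distance of √(1.9² + 0.7²) ≈ 2.0.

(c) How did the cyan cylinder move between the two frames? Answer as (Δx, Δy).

(0.1, -1.1)

From the two frames, the cyan cylinder sits at roughly (3.4, 5.8) before and (3.5, 4.7) after.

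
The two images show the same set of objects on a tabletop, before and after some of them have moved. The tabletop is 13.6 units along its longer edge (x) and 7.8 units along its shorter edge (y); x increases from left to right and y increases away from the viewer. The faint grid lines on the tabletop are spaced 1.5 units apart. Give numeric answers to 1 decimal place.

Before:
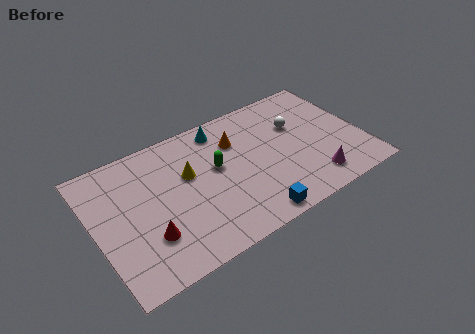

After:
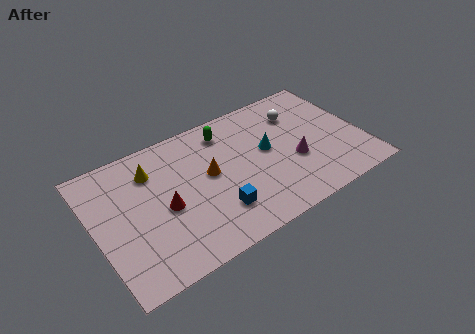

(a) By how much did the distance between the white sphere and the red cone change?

-0.9

They were about 8.6 units apart before and 7.7 after — 0.9 units closer together.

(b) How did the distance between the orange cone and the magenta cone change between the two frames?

-0.9

They were about 5.3 units apart before and 4.4 after — 0.9 units closer together.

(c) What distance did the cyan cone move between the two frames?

3.1

The cyan cone was near (6.8, 6.7) before and (8.8, 4.3) after, so it travelled √(2.0² + 2.4²) ≈ 3.1 units.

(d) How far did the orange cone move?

2.1

The orange cone was near (7.4, 5.6) before and (5.8, 4.3) after, so it travelled √(1.6² + 1.3²) ≈ 2.1 units.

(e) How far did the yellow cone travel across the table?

2.0

The yellow cone moved from about (4.8, 4.8) to (3.1, 5.9), a distance of √(1.7² + 1.1²) ≈ 2.0.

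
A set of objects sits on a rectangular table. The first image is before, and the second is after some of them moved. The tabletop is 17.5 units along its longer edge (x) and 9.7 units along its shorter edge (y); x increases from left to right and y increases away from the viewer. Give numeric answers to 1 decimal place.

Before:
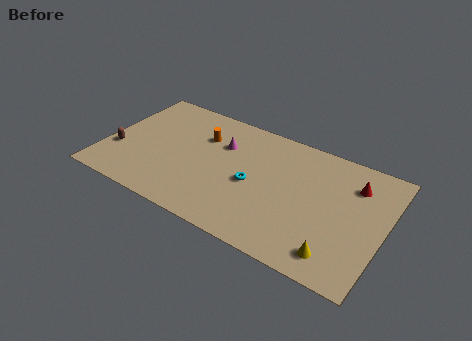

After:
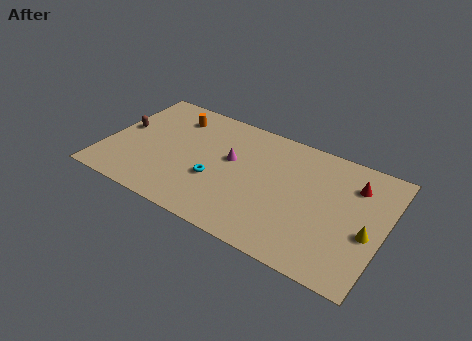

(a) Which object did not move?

the red cone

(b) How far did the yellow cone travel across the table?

2.9

The yellow cone moved from about (15.0, 1.6) to (16.6, 4.0), a distance of √(1.6² + 2.4²) ≈ 2.9.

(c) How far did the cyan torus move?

2.4

The cyan torus was near (9.4, 4.4) before and (7.1, 3.6) after, so it travelled √(2.3² + 0.8²) ≈ 2.4 units.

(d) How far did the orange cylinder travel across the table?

2.2

The orange cylinder was near (5.8, 6.8) before and (3.8, 7.7) after, so it travelled √(2.0² + 0.9²) ≈ 2.2 units.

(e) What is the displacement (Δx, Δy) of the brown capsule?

(0.0, 2.0)

The brown capsule was at about (0.9, 3.3) and moved to about (0.9, 5.3).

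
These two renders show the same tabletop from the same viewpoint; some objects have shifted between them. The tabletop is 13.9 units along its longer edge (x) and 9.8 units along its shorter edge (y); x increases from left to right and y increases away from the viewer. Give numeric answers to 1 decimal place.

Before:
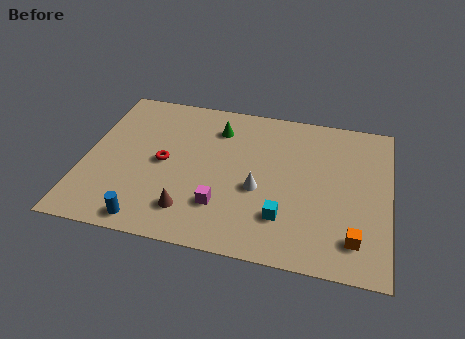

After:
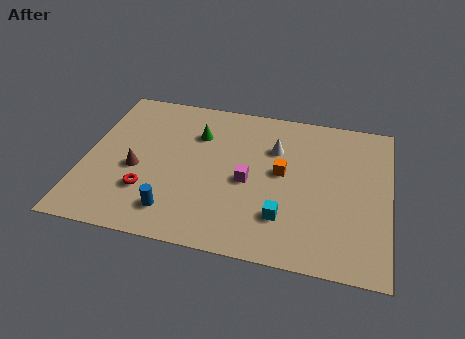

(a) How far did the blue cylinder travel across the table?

1.4

From (3.2, 1.0) to (4.3, 1.8), the blue cylinder covered √(1.1² + 0.8²) ≈ 1.4 units.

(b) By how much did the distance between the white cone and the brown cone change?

+3.2

They were about 3.6 units apart before and 6.8 after — 3.2 units further apart.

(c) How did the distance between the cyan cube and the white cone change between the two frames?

+2.4

They were about 1.9 units apart before and 4.3 after — 2.4 units further apart.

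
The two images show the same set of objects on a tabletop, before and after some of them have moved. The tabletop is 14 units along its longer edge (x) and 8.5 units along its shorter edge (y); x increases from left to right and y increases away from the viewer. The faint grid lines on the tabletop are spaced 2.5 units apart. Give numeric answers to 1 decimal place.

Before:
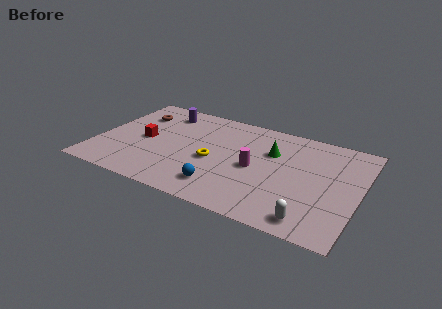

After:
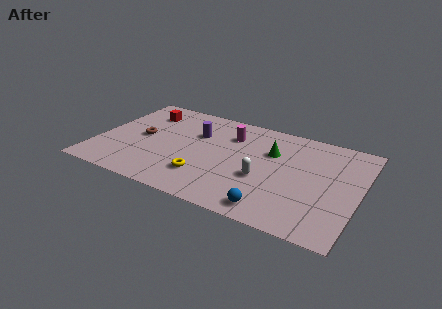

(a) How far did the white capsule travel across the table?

3.6

From (11.8, 1.1) to (9.0, 3.3), the white capsule covered √(2.8² + 2.2²) ≈ 3.6 units.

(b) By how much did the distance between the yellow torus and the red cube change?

+2.1

Before: roughly 3.8 units apart; after: 5.9. That's 2.1 units further apart.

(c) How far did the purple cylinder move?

2.4

The purple cylinder was near (3.1, 7.0) before and (5.1, 5.7) after, so it travelled √(2.0² + 1.3²) ≈ 2.4 units.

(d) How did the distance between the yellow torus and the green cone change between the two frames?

+1.2

Before: roughly 3.5 units apart; after: 4.7. That's 1.2 units further apart.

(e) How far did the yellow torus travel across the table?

1.5

From (6.3, 3.7) to (6.0, 2.2), the yellow torus covered √(0.3² + 1.5²) ≈ 1.5 units.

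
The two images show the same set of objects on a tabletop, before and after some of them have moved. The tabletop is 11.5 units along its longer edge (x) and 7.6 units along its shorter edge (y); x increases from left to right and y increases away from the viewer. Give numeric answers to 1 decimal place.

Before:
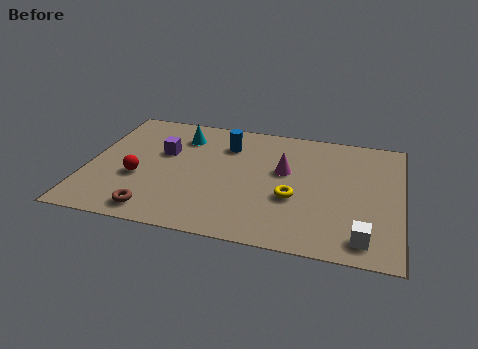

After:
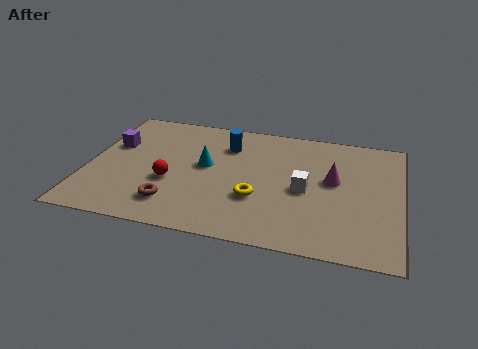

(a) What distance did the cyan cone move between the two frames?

2.0

From (3.3, 5.9) to (4.3, 4.2), the cyan cone covered √(1.0² + 1.7²) ≈ 2.0 units.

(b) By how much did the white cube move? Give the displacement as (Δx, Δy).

(-2.2, 2.4)

The white cube was at about (10.2, 1.1) and moved to about (8.0, 3.5).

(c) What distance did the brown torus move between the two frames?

0.8

From (2.7, 1.0) to (3.3, 1.6), the brown torus covered √(0.6² + 0.6²) ≈ 0.8 units.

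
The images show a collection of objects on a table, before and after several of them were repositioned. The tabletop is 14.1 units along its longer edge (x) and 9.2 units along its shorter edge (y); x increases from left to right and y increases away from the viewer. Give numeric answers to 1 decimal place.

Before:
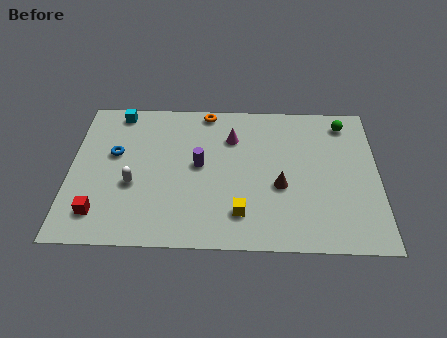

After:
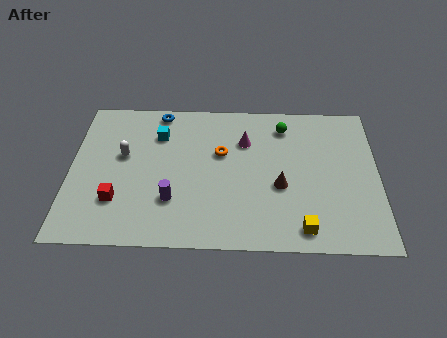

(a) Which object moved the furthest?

the blue torus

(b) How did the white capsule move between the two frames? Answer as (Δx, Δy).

(-0.5, 1.8)

The white capsule was at about (2.9, 3.6) and moved to about (2.4, 5.4).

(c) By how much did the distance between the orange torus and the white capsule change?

-1.3

They were about 5.8 units apart before and 4.5 after — 1.3 units closer together.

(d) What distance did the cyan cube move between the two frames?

2.4

The cyan cube was near (2.1, 8.2) before and (4.0, 6.8) after, so it travelled √(1.9² + 1.4²) ≈ 2.4 units.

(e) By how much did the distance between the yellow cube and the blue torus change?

+2.9

Before: roughly 6.8 units apart; after: 9.7. That's 2.9 units further apart.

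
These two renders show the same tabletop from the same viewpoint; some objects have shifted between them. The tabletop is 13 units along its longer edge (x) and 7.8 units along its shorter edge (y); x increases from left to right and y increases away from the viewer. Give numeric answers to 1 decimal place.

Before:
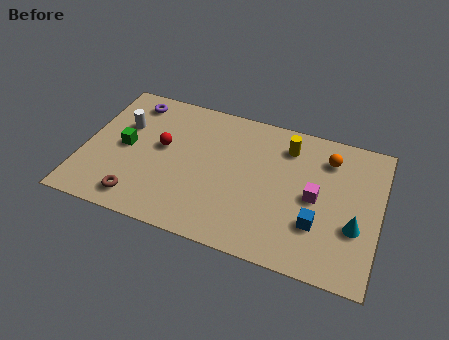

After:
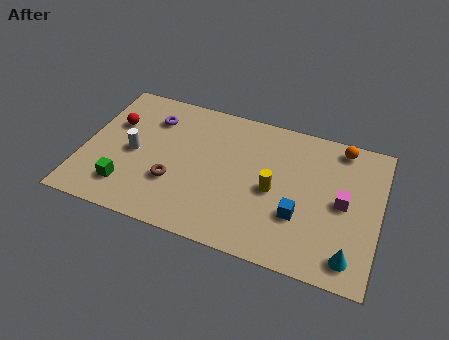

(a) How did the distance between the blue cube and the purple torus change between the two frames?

-2.0

They were about 9.6 units apart before and 7.6 after — 2.0 units closer together.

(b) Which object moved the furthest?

the yellow cylinder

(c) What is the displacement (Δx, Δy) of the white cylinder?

(0.6, -1.4)

The white cylinder was at about (1.6, 5.1) and moved to about (2.2, 3.7).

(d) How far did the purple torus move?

1.2

From (1.8, 6.6) to (2.8, 5.9), the purple torus covered √(1.0² + 0.7²) ≈ 1.2 units.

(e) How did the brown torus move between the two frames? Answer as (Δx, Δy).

(1.4, 1.4)

From the two frames, the brown torus sits at roughly (2.7, 1.2) before and (4.1, 2.6) after.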